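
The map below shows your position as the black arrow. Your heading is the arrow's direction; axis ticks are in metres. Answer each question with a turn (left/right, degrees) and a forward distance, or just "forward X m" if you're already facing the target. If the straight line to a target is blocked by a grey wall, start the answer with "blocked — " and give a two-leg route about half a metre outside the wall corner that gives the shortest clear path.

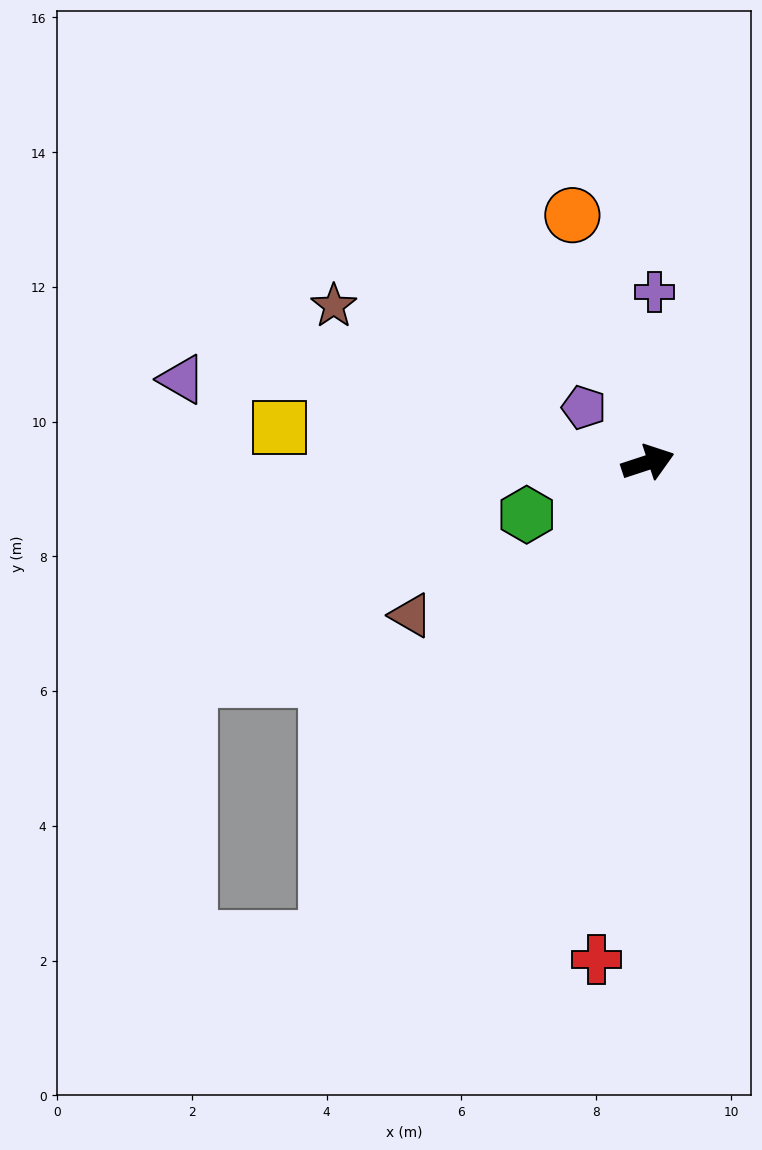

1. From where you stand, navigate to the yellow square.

turn left 156°, forward 5.5 m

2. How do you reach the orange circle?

turn left 89°, forward 3.8 m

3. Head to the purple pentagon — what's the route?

turn left 121°, forward 1.3 m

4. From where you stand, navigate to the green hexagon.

turn right 175°, forward 2.0 m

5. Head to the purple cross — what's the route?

turn left 70°, forward 2.5 m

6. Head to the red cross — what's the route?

turn right 114°, forward 7.4 m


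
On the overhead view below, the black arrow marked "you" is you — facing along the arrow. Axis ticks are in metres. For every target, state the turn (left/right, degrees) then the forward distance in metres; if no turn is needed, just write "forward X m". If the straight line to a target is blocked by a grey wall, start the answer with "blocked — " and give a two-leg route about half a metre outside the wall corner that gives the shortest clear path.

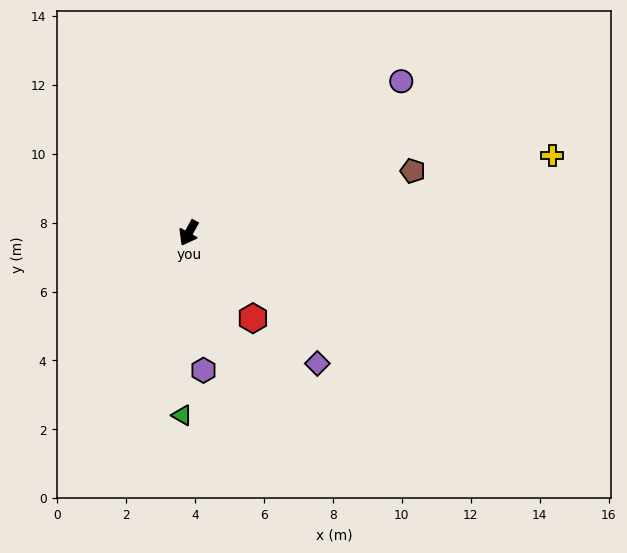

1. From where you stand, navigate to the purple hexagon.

turn left 35°, forward 4.0 m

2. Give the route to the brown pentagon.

turn left 134°, forward 6.7 m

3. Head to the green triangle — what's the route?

turn left 27°, forward 5.3 m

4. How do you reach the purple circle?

turn left 155°, forward 7.6 m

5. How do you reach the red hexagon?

turn left 66°, forward 3.1 m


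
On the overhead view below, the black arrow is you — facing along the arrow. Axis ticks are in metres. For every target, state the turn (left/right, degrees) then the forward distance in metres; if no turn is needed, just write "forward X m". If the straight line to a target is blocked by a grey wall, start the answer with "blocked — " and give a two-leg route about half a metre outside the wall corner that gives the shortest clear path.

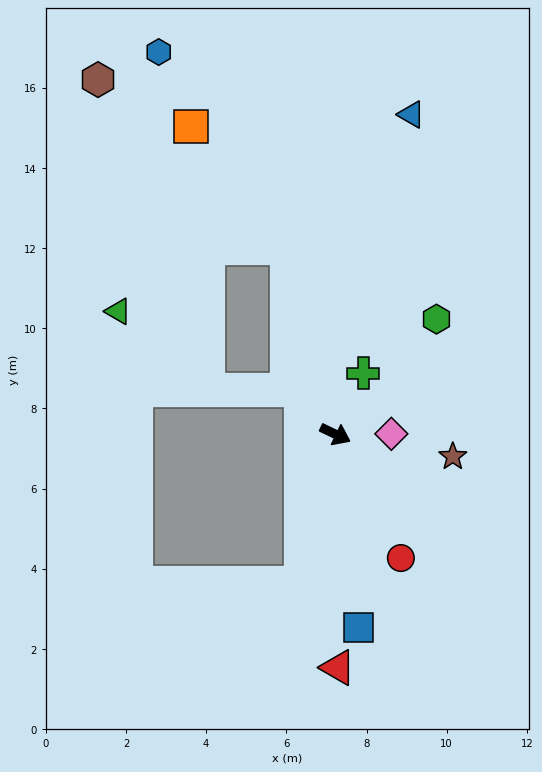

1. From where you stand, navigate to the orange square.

blocked — turn left 130°, forward 4.8 m, then turn left 24°, forward 3.9 m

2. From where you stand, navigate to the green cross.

turn left 91°, forward 1.7 m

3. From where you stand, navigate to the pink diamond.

turn left 26°, forward 1.4 m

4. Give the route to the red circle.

turn right 36°, forward 3.5 m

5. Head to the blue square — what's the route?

turn right 58°, forward 4.9 m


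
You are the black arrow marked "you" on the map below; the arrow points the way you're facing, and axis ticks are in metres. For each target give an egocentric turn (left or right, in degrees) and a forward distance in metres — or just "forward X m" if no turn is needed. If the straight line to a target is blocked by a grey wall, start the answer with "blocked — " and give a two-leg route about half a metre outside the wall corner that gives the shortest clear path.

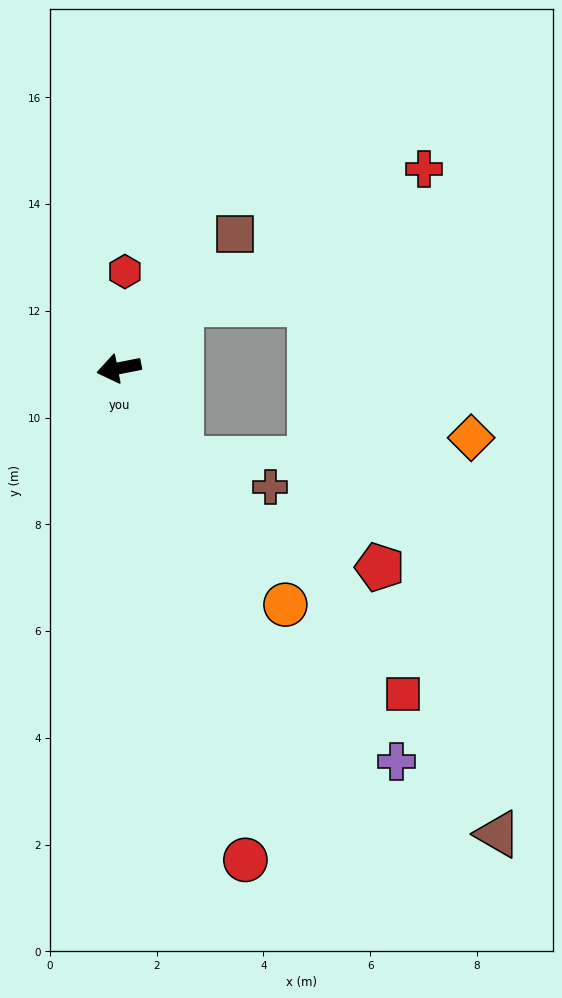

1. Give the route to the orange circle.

turn left 114°, forward 5.4 m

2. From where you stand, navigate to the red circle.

turn left 93°, forward 9.5 m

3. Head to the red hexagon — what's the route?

turn right 105°, forward 1.8 m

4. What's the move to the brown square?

turn right 142°, forward 3.3 m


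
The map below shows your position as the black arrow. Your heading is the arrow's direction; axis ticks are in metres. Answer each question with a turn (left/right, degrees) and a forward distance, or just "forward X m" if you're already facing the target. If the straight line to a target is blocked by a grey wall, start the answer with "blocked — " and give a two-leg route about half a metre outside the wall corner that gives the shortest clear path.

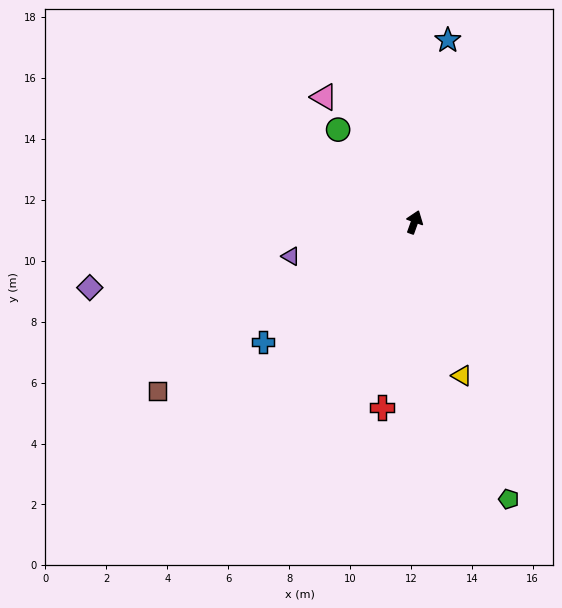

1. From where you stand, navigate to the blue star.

turn left 9°, forward 6.1 m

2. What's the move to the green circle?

turn left 59°, forward 3.9 m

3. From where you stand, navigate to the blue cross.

turn left 148°, forward 6.3 m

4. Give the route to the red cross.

turn right 170°, forward 6.2 m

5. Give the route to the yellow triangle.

turn right 143°, forward 5.3 m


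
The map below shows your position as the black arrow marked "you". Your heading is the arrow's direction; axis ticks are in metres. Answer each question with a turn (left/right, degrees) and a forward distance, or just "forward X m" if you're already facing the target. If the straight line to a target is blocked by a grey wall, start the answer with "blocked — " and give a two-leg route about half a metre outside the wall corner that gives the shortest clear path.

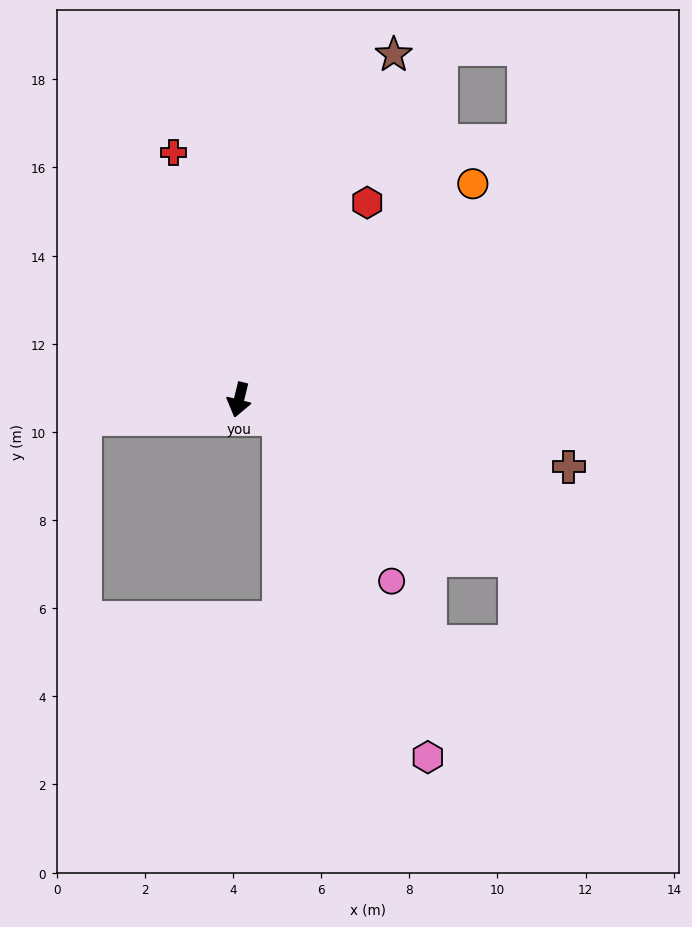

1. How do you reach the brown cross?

turn left 92°, forward 7.6 m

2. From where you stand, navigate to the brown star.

turn left 170°, forward 8.6 m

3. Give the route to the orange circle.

turn left 147°, forward 7.2 m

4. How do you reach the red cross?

turn right 151°, forward 5.8 m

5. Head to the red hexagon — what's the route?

turn left 161°, forward 5.3 m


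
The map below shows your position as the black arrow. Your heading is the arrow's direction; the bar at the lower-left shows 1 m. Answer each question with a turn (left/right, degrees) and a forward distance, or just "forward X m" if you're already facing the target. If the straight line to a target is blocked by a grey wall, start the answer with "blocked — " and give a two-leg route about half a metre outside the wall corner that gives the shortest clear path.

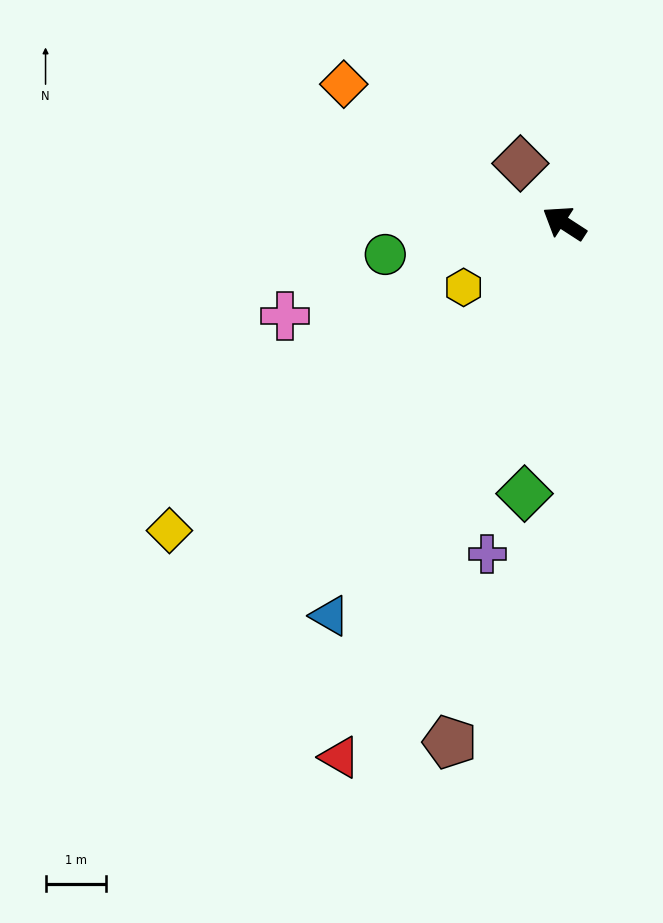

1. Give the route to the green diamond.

turn left 115°, forward 4.5 m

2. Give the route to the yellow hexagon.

turn left 65°, forward 2.0 m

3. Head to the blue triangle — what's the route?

turn left 92°, forward 7.5 m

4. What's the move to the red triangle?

turn left 100°, forward 9.6 m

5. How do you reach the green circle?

turn left 43°, forward 3.0 m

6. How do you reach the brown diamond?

turn right 21°, forward 1.2 m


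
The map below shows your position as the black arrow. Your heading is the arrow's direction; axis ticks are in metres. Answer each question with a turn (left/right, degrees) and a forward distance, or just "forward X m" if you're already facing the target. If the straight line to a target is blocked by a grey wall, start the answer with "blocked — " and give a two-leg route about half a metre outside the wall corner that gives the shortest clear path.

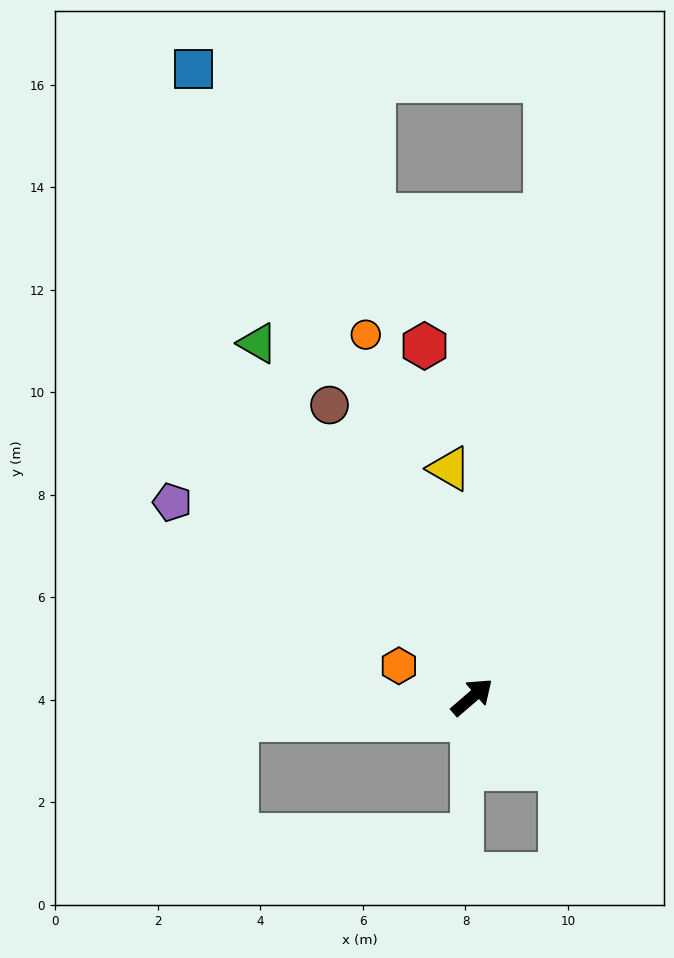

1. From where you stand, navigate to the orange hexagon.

turn left 116°, forward 1.6 m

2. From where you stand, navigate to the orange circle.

turn left 66°, forward 7.4 m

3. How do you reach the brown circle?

turn left 75°, forward 6.3 m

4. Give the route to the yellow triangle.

turn left 55°, forward 4.5 m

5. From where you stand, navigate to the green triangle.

turn left 80°, forward 8.1 m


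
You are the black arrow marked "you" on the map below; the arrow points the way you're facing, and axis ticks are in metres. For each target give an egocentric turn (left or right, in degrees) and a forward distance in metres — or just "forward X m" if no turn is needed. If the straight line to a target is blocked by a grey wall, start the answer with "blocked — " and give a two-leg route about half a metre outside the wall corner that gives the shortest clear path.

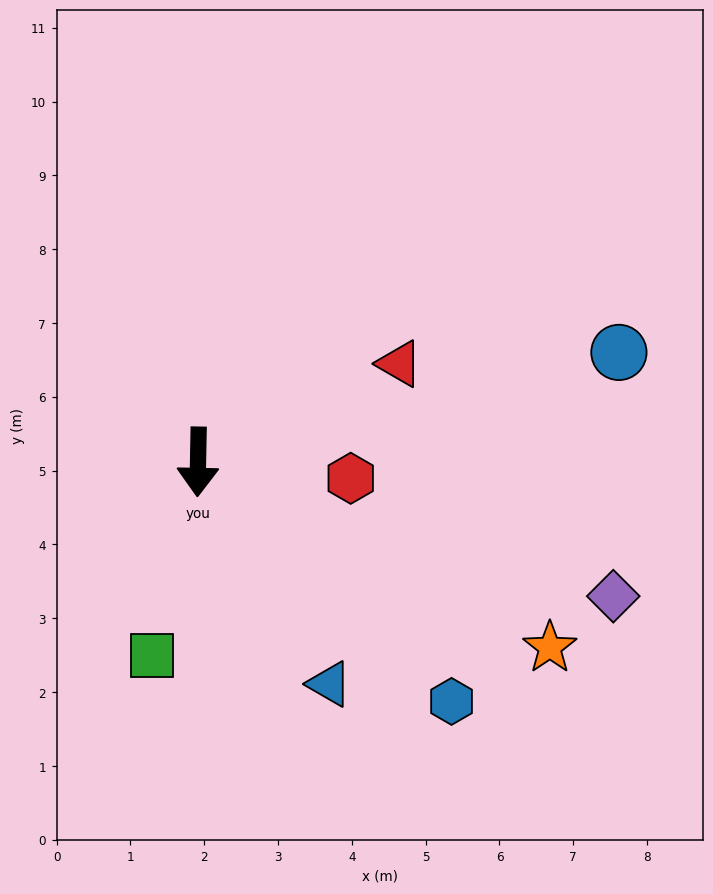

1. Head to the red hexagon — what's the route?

turn left 85°, forward 2.1 m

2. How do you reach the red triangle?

turn left 117°, forward 3.0 m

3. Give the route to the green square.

turn right 12°, forward 2.7 m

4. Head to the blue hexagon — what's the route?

turn left 48°, forward 4.7 m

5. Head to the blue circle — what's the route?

turn left 106°, forward 5.9 m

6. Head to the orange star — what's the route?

turn left 63°, forward 5.4 m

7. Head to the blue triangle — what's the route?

turn left 32°, forward 3.5 m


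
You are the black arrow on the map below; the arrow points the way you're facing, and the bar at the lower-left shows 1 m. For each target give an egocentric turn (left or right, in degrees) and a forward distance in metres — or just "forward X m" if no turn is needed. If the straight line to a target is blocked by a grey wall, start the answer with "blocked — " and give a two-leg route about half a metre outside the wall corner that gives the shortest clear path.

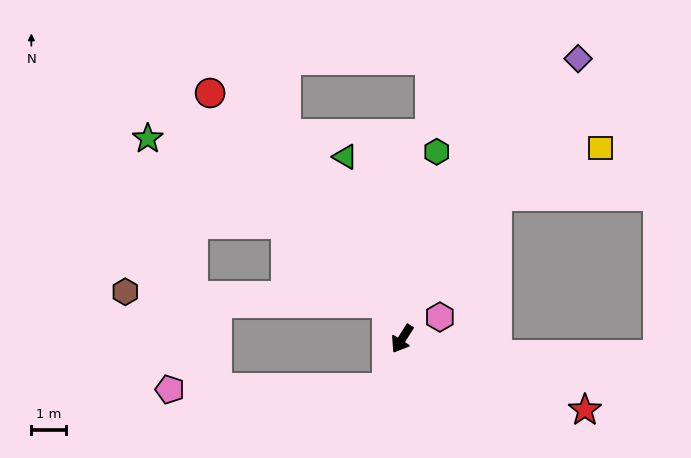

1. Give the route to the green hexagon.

turn right 158°, forward 5.5 m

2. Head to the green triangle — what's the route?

turn right 130°, forward 5.5 m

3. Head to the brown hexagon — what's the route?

blocked — turn right 125°, forward 1.1 m, then turn left 65°, forward 7.5 m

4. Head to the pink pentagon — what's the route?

blocked — turn left 15°, forward 1.5 m, then turn right 72°, forward 6.3 m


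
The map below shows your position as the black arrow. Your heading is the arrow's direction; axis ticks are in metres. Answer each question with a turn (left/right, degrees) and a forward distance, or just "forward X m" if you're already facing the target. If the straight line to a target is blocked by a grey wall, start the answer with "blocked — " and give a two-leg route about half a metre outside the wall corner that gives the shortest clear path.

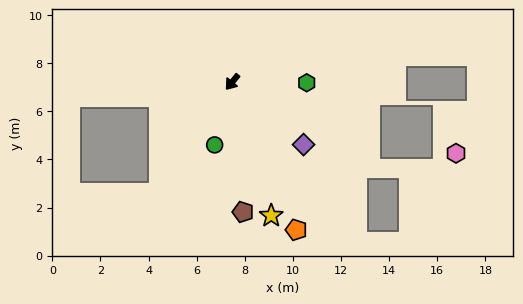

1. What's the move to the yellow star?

turn left 55°, forward 5.8 m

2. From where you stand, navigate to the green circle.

turn left 23°, forward 2.7 m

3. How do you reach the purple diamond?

turn left 88°, forward 3.9 m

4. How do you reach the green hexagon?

turn left 128°, forward 3.1 m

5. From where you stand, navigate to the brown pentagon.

turn left 44°, forward 5.4 m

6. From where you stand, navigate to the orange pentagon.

turn left 62°, forward 6.7 m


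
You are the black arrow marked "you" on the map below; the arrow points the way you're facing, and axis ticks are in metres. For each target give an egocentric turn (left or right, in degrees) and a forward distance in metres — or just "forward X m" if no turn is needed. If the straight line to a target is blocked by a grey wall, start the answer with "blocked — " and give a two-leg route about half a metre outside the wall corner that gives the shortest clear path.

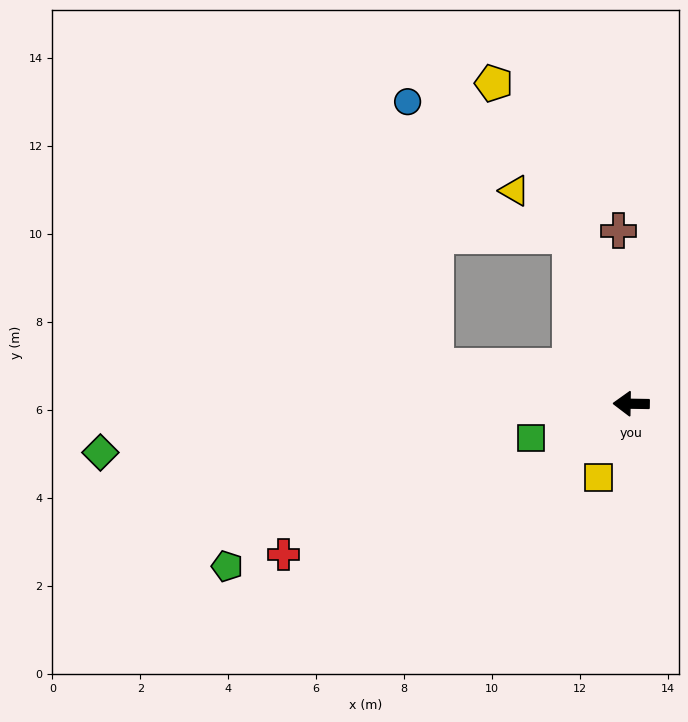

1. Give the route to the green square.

turn left 20°, forward 2.4 m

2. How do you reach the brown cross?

turn right 85°, forward 3.9 m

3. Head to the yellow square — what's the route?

turn left 67°, forward 1.8 m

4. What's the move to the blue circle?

blocked — turn right 10°, forward 4.5 m, then turn right 73°, forward 6.1 m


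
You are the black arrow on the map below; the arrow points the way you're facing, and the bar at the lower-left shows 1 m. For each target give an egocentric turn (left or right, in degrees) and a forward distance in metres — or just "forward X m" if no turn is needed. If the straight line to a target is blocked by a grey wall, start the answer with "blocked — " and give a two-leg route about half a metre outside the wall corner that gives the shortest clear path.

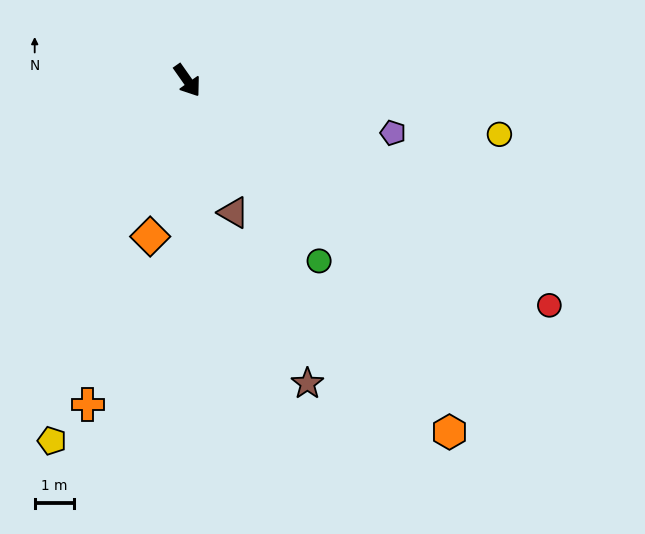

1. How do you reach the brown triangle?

turn right 16°, forward 3.5 m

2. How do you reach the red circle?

turn left 23°, forward 10.8 m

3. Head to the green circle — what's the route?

forward 5.6 m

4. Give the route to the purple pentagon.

turn left 41°, forward 5.4 m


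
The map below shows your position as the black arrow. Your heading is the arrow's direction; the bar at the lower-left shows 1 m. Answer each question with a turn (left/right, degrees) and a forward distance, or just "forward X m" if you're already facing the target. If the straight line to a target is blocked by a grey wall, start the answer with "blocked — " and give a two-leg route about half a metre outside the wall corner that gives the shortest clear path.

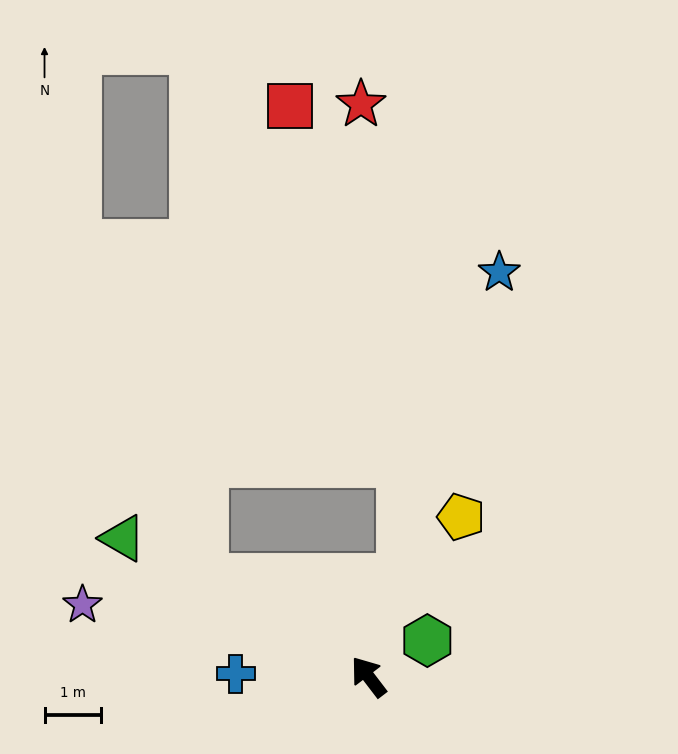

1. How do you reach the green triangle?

turn left 23°, forward 5.0 m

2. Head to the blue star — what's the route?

turn right 55°, forward 7.6 m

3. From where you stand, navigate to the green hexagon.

turn right 96°, forward 1.2 m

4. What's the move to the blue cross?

turn left 51°, forward 2.4 m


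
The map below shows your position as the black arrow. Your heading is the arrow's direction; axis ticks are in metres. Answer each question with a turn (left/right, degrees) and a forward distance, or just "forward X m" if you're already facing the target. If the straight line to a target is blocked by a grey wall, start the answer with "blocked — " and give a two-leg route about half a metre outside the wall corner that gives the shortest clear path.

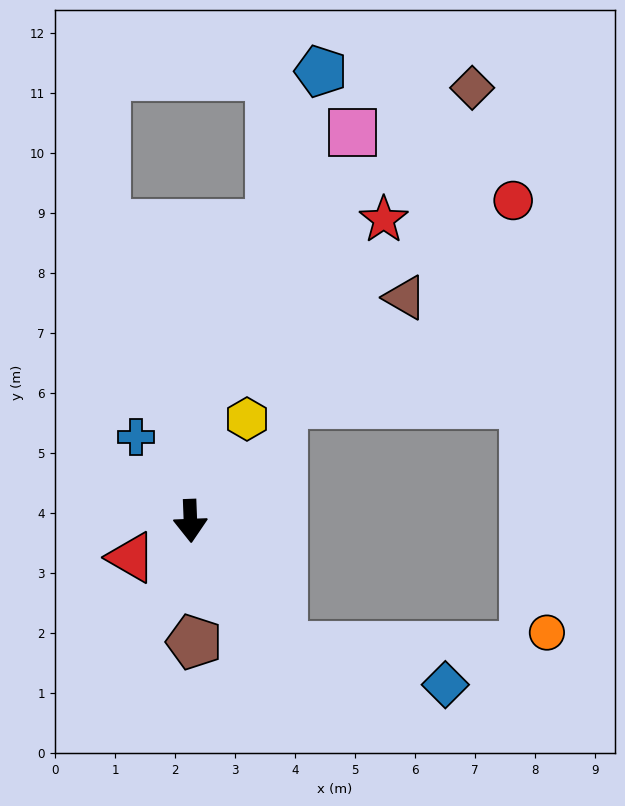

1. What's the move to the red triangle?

turn right 61°, forward 1.2 m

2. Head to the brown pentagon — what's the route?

forward 2.0 m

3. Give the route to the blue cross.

turn right 149°, forward 1.7 m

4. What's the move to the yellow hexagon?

turn left 149°, forward 1.9 m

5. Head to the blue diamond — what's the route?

blocked — turn left 34°, forward 2.6 m, then turn left 41°, forward 2.8 m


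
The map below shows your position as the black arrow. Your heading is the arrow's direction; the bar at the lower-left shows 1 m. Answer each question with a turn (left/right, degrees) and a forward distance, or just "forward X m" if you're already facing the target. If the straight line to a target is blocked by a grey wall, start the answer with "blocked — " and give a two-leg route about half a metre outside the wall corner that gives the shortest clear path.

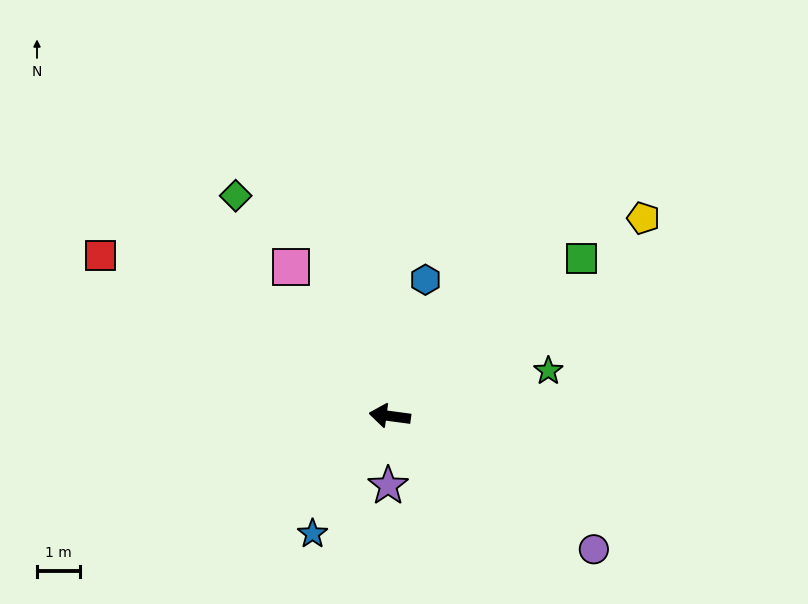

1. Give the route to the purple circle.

turn left 154°, forward 5.6 m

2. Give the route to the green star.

turn right 156°, forward 3.8 m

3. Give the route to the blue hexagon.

turn right 97°, forward 3.3 m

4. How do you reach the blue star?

turn left 64°, forward 3.3 m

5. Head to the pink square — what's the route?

turn right 49°, forward 4.1 m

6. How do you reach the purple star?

turn left 96°, forward 1.6 m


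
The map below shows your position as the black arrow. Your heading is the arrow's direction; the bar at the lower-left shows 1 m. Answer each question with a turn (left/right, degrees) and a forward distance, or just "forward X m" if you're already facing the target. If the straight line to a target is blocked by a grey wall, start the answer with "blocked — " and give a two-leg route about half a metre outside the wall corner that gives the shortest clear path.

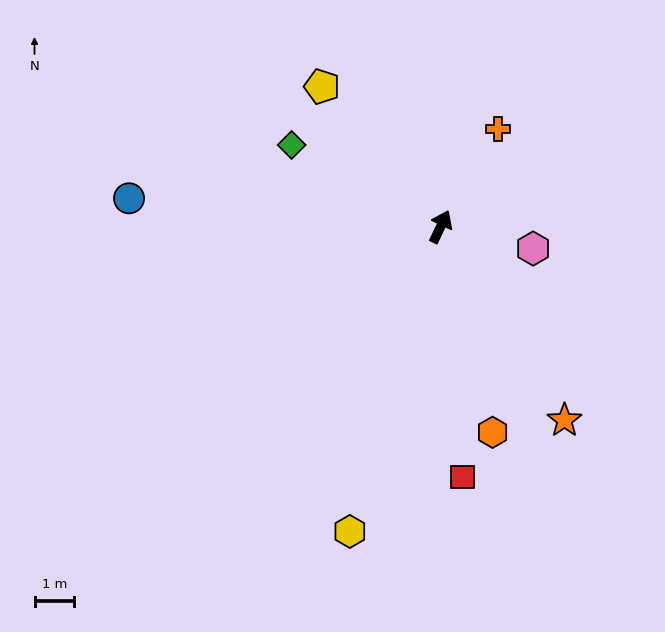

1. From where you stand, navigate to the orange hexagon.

turn right 141°, forward 5.3 m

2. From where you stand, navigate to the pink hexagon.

turn right 78°, forward 2.4 m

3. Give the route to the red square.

turn right 150°, forward 6.3 m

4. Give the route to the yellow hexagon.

turn right 171°, forward 8.0 m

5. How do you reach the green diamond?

turn left 87°, forward 4.3 m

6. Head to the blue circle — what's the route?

turn left 110°, forward 7.8 m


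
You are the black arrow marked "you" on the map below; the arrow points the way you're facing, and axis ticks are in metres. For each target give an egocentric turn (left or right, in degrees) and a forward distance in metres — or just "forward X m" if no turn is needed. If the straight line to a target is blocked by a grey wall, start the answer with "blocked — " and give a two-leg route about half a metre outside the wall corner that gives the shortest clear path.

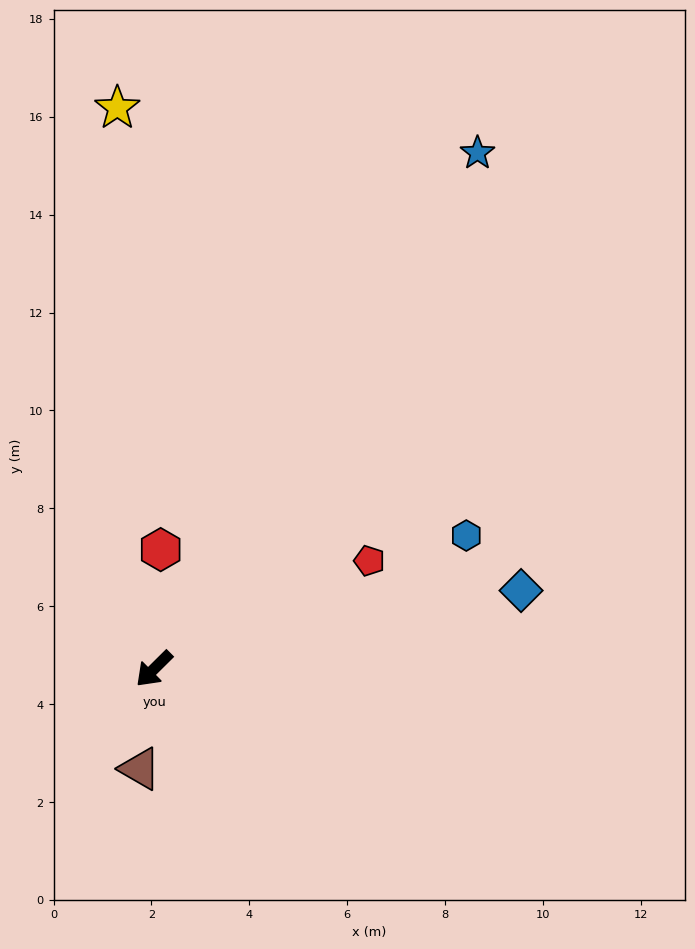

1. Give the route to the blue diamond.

turn left 147°, forward 7.7 m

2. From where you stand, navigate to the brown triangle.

turn left 37°, forward 2.1 m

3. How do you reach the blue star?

turn right 167°, forward 12.4 m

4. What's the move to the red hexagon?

turn right 138°, forward 2.4 m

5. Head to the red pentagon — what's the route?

turn left 162°, forward 4.9 m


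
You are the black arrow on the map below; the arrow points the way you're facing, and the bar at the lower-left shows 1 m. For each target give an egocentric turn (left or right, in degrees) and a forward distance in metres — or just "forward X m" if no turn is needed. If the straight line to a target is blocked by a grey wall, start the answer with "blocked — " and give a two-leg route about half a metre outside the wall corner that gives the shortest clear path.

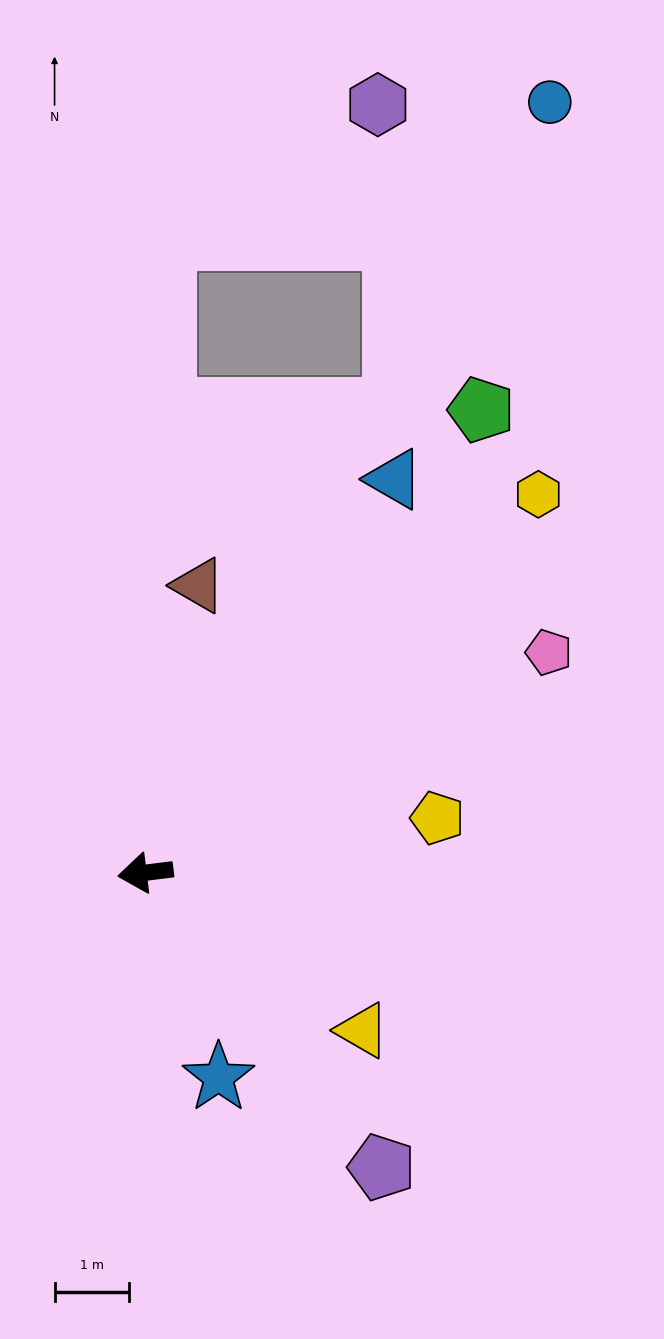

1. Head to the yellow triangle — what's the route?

turn left 137°, forward 3.6 m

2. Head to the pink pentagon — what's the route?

turn right 158°, forward 6.2 m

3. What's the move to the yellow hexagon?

turn right 143°, forward 7.3 m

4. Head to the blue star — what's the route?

turn left 103°, forward 2.9 m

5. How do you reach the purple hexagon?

blocked — turn right 99°, forward 8.5 m, then turn right 56°, forward 3.4 m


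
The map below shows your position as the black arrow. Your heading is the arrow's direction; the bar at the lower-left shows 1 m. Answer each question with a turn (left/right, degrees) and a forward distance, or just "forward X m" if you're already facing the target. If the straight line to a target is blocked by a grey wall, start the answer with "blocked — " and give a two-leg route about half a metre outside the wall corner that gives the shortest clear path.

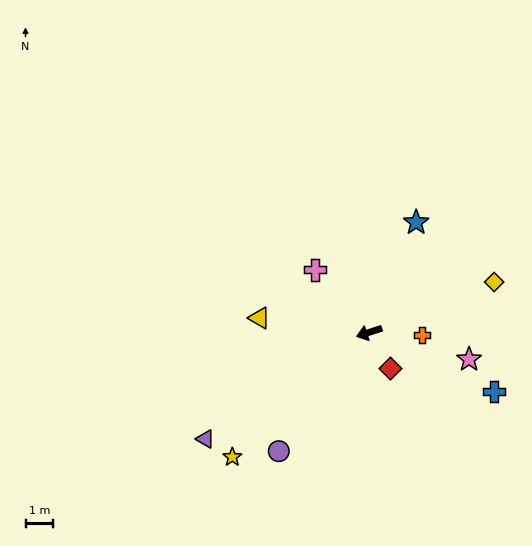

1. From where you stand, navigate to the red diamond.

turn left 102°, forward 1.5 m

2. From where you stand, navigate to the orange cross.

turn left 159°, forward 1.9 m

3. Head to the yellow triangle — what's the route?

turn right 26°, forward 4.0 m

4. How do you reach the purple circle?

turn left 35°, forward 5.4 m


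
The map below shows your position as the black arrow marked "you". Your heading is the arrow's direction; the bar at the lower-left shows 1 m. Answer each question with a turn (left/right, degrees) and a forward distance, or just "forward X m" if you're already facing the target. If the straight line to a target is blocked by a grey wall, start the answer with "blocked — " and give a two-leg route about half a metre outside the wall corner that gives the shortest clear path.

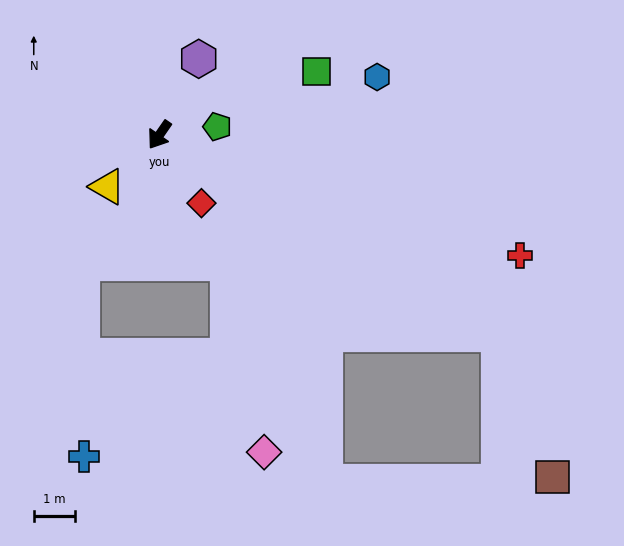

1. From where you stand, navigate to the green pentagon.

turn left 133°, forward 1.4 m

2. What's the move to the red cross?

turn left 106°, forward 9.3 m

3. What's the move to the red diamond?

turn left 66°, forward 2.0 m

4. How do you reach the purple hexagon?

turn right 173°, forward 2.1 m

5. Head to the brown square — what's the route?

blocked — turn left 94°, forward 9.6 m, then turn right 39°, forward 3.7 m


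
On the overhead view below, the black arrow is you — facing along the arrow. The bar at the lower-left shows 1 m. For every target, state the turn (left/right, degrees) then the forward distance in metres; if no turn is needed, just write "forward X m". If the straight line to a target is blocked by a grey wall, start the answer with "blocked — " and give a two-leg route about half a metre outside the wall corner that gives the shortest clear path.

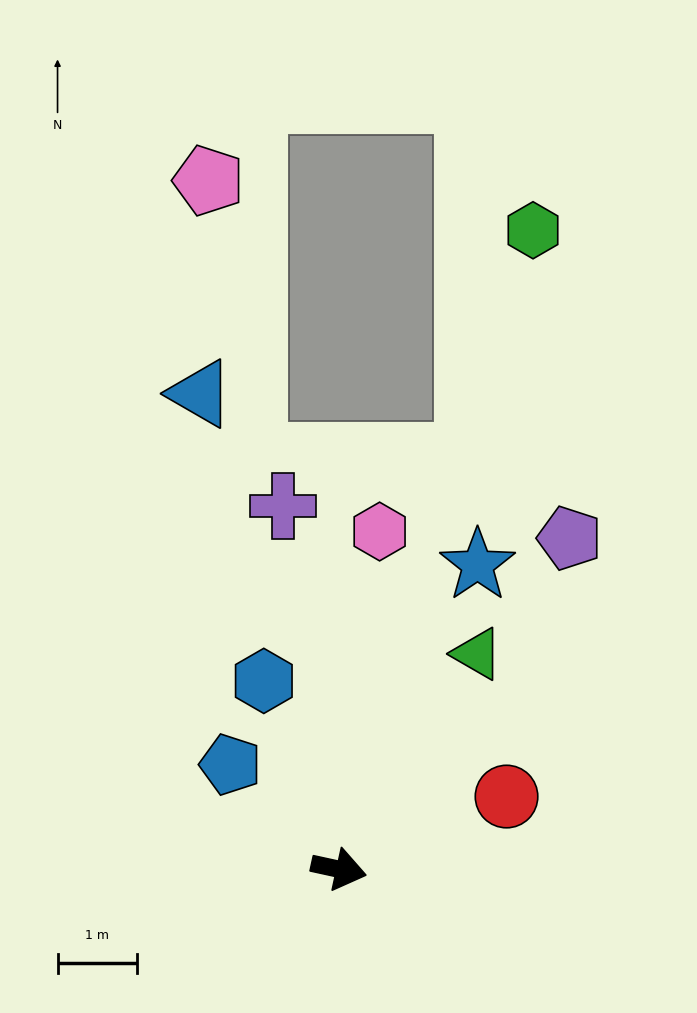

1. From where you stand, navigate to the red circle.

turn left 36°, forward 2.3 m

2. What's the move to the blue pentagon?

turn left 148°, forward 1.9 m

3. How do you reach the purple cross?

turn left 111°, forward 4.6 m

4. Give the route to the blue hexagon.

turn left 124°, forward 2.6 m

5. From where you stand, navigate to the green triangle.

turn left 70°, forward 3.2 m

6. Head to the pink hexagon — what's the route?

turn left 95°, forward 4.3 m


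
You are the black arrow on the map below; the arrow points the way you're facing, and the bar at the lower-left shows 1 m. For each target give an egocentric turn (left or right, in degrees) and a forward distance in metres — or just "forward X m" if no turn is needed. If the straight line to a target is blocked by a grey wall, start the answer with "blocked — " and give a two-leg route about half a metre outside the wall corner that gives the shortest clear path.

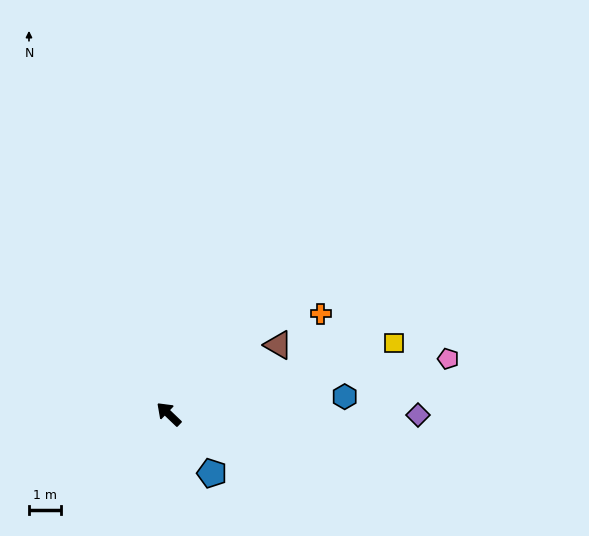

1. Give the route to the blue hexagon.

turn right 131°, forward 5.6 m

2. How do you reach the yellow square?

turn right 119°, forward 7.5 m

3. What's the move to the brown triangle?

turn right 104°, forward 4.1 m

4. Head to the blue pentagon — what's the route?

turn left 170°, forward 2.3 m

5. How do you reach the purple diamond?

turn right 136°, forward 7.9 m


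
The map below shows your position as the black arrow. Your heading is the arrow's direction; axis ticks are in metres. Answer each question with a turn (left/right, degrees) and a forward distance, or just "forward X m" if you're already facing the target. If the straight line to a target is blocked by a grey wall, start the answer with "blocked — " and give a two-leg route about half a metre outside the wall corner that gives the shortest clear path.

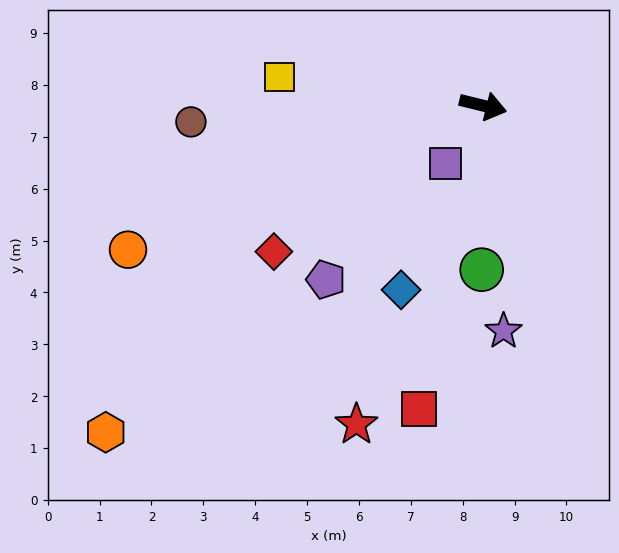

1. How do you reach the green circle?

turn right 77°, forward 3.2 m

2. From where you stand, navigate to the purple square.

turn right 109°, forward 1.3 m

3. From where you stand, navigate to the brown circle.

turn right 163°, forward 5.6 m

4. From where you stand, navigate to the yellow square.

turn right 174°, forward 4.0 m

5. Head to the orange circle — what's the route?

turn right 144°, forward 7.4 m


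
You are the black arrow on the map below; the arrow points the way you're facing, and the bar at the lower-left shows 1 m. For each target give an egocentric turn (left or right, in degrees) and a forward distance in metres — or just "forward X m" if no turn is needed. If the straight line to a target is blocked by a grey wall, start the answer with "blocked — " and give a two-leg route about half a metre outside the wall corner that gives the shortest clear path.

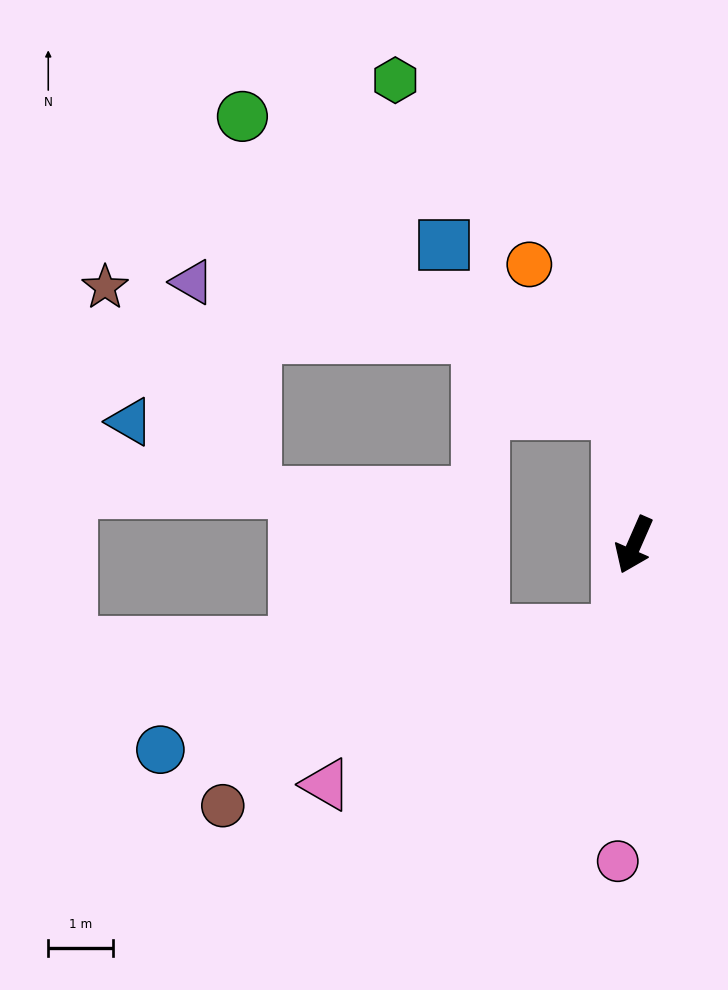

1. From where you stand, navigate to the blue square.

blocked — turn right 150°, forward 2.1 m, then turn left 40°, forward 3.8 m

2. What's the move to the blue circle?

blocked — turn left 14°, forward 1.4 m, then turn right 66°, forward 7.4 m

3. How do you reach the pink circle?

turn left 21°, forward 4.9 m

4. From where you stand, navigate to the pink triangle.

blocked — turn left 14°, forward 1.4 m, then turn right 53°, forward 5.1 m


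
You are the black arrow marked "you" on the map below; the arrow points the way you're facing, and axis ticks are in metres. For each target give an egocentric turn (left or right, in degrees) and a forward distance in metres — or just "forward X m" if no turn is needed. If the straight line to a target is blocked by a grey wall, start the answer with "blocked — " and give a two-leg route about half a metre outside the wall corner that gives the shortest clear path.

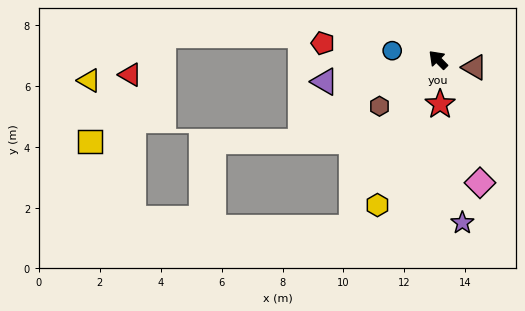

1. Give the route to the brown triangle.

turn right 146°, forward 1.2 m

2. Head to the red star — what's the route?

turn left 138°, forward 1.5 m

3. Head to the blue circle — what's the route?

turn left 34°, forward 1.5 m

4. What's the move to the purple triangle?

turn left 56°, forward 3.8 m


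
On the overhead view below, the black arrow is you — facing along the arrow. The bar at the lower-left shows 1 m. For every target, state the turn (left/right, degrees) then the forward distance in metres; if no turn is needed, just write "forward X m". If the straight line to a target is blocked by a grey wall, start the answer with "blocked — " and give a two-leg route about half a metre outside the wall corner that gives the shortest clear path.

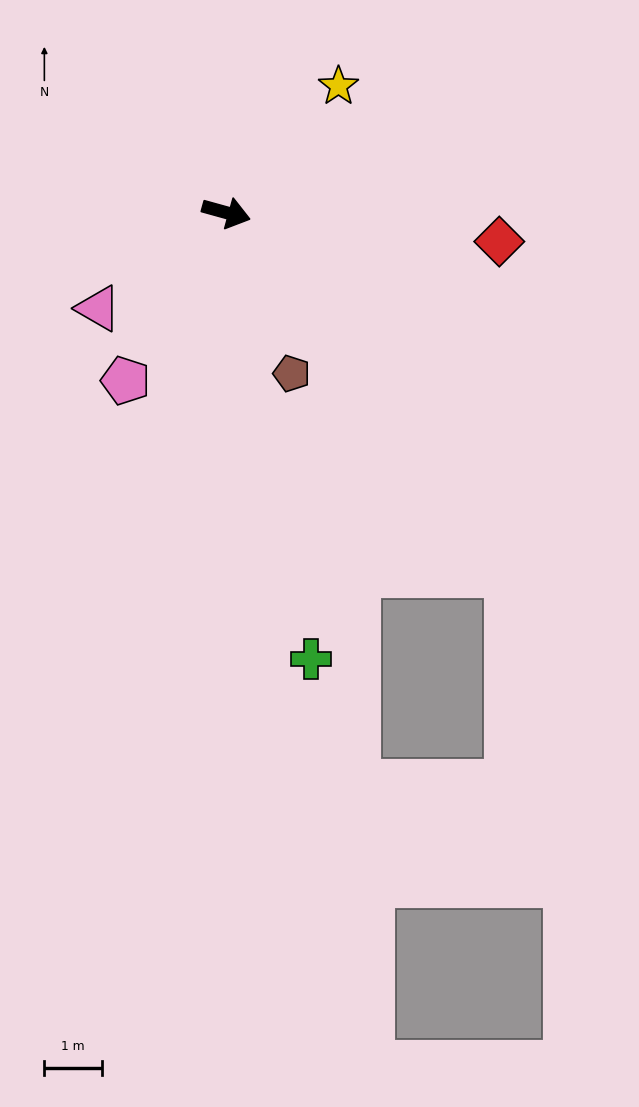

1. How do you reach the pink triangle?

turn right 128°, forward 2.8 m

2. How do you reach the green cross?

turn right 64°, forward 7.9 m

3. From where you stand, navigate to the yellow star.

turn left 64°, forward 2.9 m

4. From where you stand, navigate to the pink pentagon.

turn right 105°, forward 3.4 m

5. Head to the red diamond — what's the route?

turn left 9°, forward 4.8 m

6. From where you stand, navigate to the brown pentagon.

turn right 52°, forward 3.0 m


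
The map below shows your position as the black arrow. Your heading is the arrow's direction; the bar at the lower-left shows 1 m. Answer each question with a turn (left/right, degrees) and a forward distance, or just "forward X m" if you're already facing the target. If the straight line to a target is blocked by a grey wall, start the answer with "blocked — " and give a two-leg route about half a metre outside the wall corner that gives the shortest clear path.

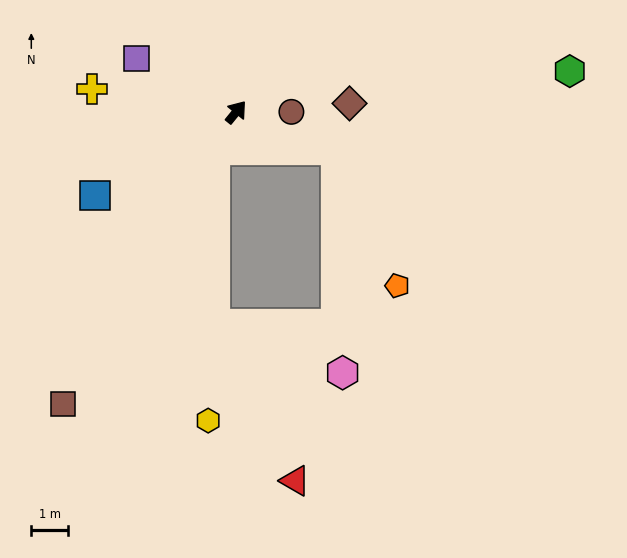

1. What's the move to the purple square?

turn left 101°, forward 3.1 m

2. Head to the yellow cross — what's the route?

turn left 120°, forward 4.0 m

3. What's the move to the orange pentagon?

blocked — turn right 71°, forward 2.9 m, then turn right 46°, forward 4.0 m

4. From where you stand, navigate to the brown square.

turn right 172°, forward 9.2 m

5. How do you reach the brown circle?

turn right 51°, forward 1.5 m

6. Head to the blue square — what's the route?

turn left 160°, forward 4.5 m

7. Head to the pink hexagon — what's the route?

blocked — turn right 71°, forward 2.9 m, then turn right 68°, forward 6.1 m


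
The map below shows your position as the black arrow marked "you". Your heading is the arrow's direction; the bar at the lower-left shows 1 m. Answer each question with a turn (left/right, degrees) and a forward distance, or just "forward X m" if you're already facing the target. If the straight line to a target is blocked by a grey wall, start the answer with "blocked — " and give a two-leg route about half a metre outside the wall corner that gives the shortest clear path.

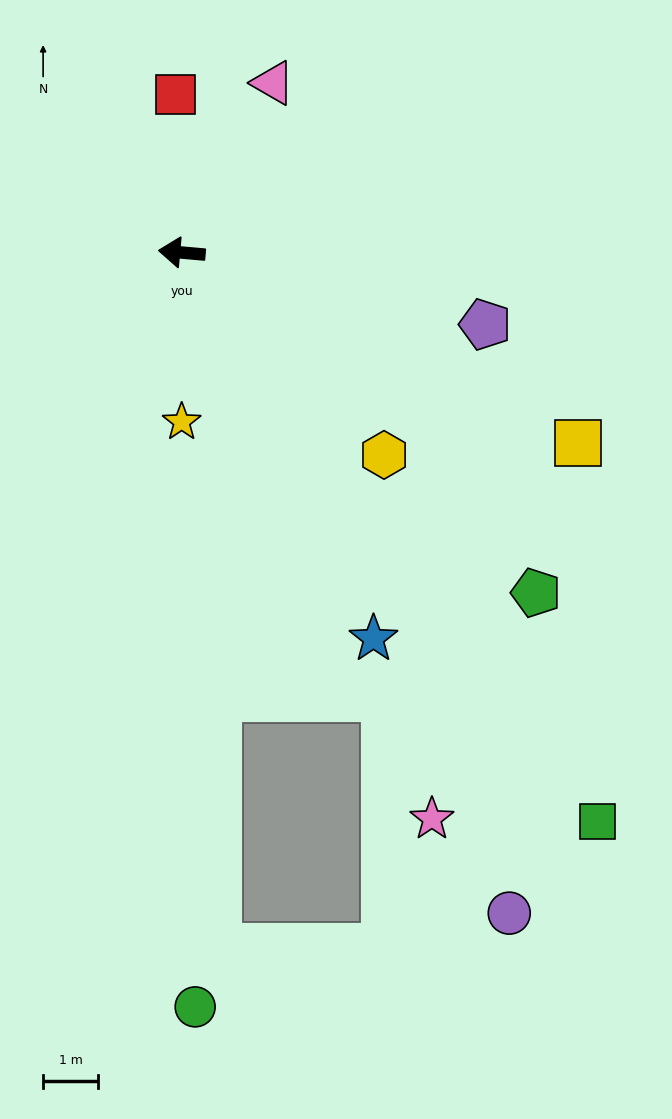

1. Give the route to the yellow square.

turn left 159°, forward 7.9 m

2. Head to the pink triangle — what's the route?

turn right 113°, forward 3.5 m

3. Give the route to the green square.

turn left 131°, forward 12.7 m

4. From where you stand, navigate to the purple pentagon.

turn left 172°, forward 5.6 m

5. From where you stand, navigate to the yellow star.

turn left 95°, forward 3.1 m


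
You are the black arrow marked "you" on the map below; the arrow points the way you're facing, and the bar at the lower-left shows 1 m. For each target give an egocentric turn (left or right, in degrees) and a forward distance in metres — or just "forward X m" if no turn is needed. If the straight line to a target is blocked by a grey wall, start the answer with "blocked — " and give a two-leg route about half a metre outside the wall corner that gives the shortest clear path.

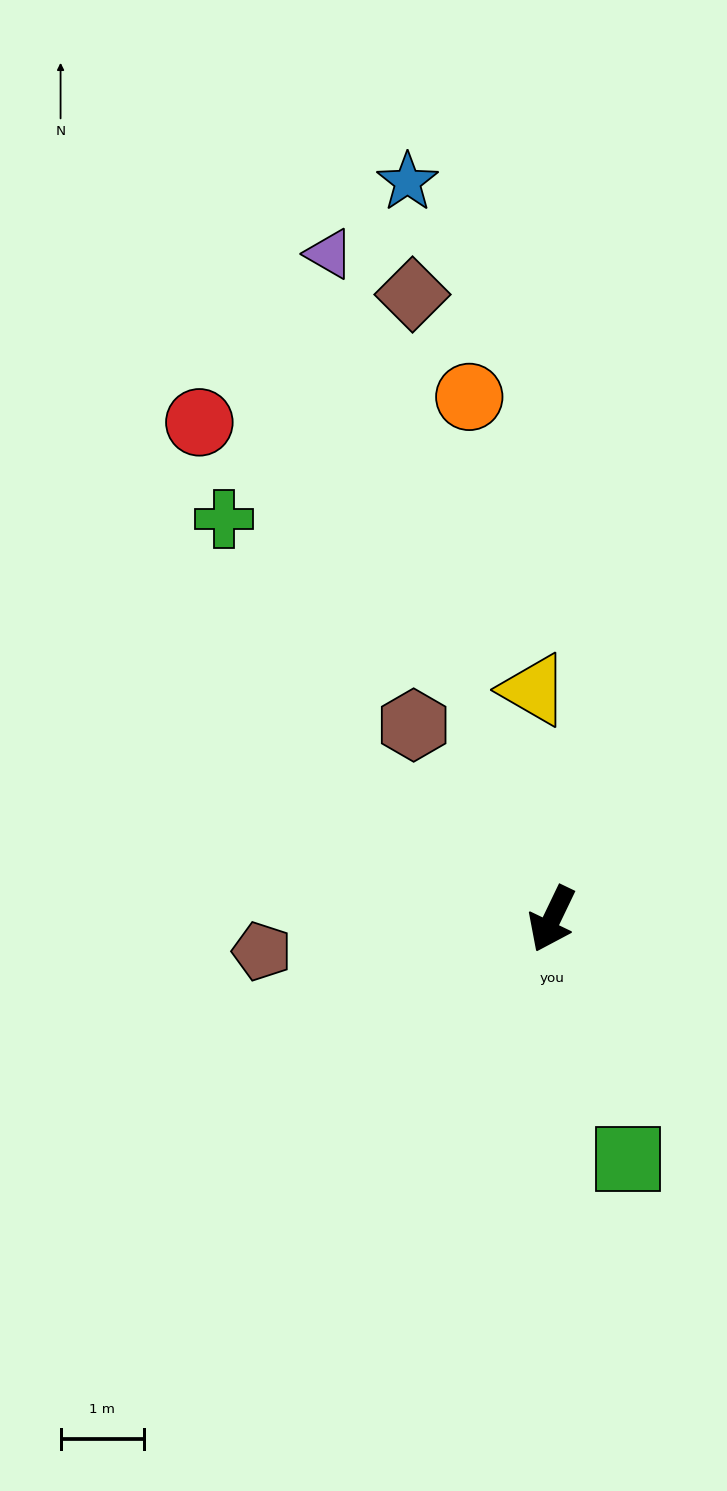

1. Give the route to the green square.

turn left 43°, forward 3.0 m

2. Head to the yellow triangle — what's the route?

turn right 150°, forward 2.8 m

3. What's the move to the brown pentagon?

turn right 58°, forward 3.5 m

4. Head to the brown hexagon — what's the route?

turn right 119°, forward 2.9 m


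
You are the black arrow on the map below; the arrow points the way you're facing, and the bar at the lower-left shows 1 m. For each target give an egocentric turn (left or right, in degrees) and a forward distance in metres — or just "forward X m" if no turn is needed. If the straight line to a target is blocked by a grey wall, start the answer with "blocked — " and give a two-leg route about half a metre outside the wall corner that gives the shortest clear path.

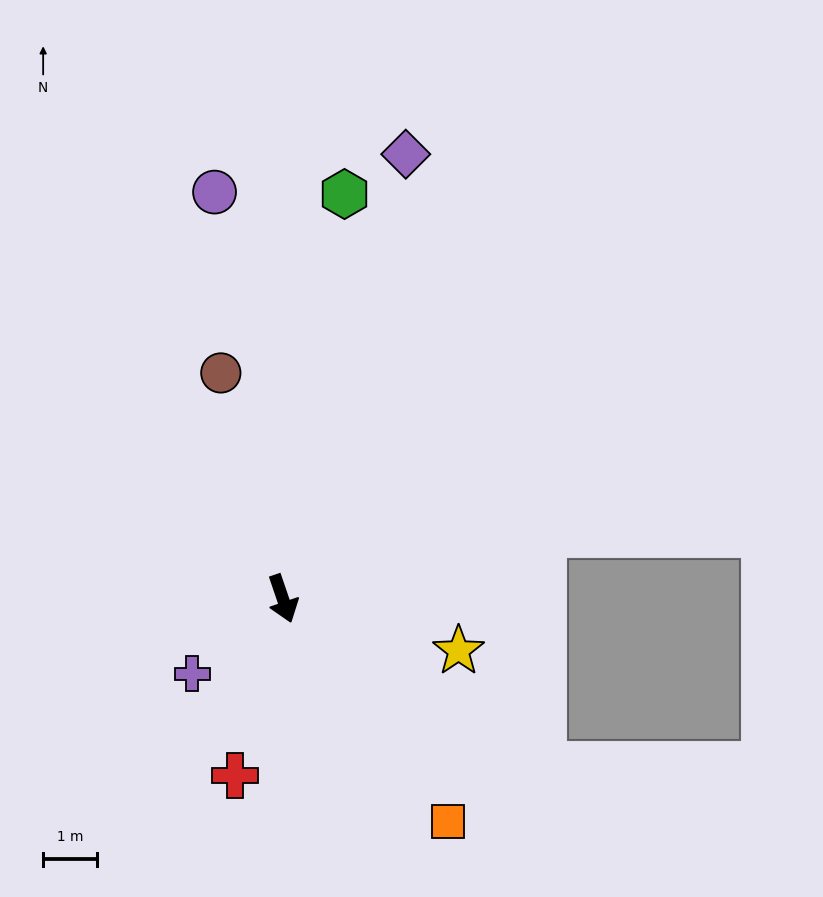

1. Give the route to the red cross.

turn right 34°, forward 3.4 m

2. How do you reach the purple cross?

turn right 69°, forward 2.2 m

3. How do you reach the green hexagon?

turn left 153°, forward 7.6 m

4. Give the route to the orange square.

turn left 18°, forward 5.2 m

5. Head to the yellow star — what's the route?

turn left 55°, forward 3.4 m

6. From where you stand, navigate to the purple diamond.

turn left 146°, forward 8.6 m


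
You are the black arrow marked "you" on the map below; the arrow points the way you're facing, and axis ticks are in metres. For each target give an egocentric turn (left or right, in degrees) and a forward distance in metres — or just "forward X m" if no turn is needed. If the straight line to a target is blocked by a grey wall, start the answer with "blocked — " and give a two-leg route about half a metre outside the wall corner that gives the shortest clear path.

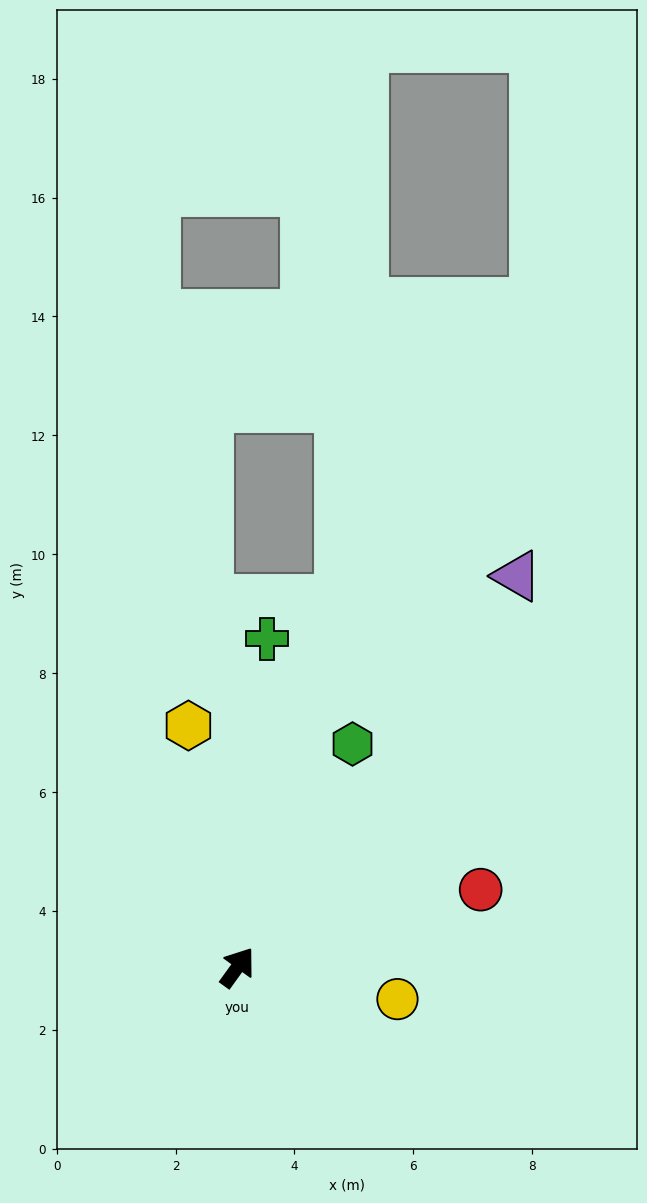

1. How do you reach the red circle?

turn right 37°, forward 4.3 m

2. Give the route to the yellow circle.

turn right 65°, forward 2.7 m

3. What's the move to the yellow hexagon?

turn left 47°, forward 4.1 m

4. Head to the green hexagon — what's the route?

turn left 9°, forward 4.2 m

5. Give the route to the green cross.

turn left 31°, forward 5.6 m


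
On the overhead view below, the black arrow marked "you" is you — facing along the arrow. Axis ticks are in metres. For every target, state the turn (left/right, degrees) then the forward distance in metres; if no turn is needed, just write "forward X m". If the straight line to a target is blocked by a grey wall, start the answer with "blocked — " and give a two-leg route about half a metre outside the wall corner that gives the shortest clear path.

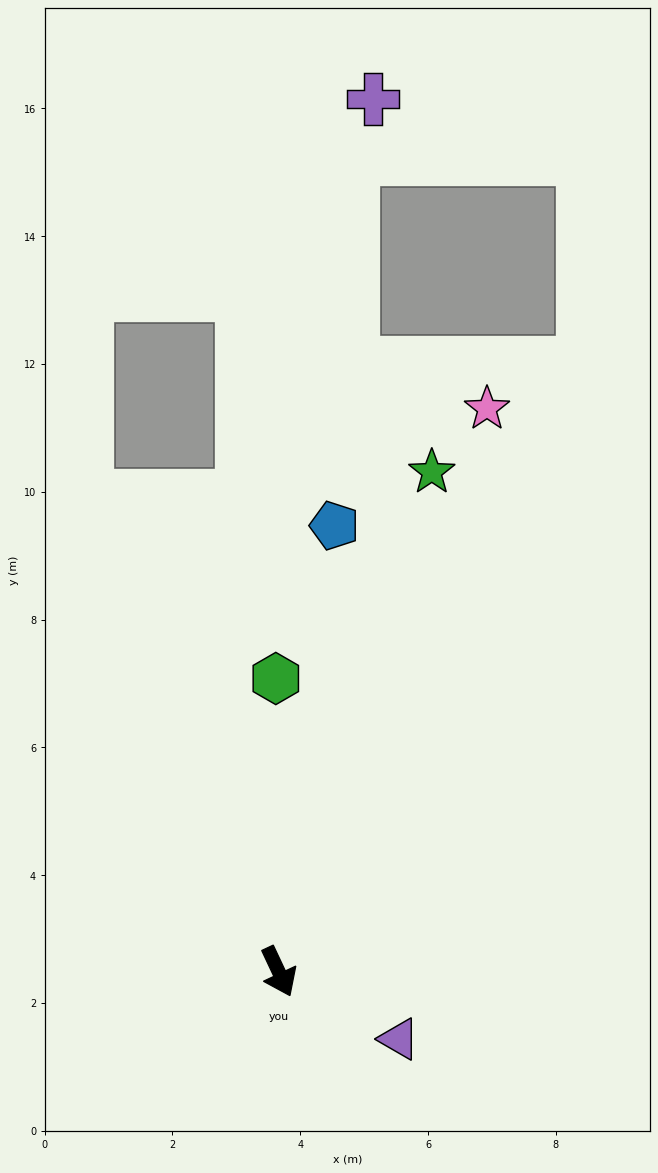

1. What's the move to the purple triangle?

turn left 36°, forward 2.2 m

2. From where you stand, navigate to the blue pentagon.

turn left 148°, forward 7.0 m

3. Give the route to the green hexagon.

turn left 155°, forward 4.6 m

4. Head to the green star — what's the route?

turn left 138°, forward 8.2 m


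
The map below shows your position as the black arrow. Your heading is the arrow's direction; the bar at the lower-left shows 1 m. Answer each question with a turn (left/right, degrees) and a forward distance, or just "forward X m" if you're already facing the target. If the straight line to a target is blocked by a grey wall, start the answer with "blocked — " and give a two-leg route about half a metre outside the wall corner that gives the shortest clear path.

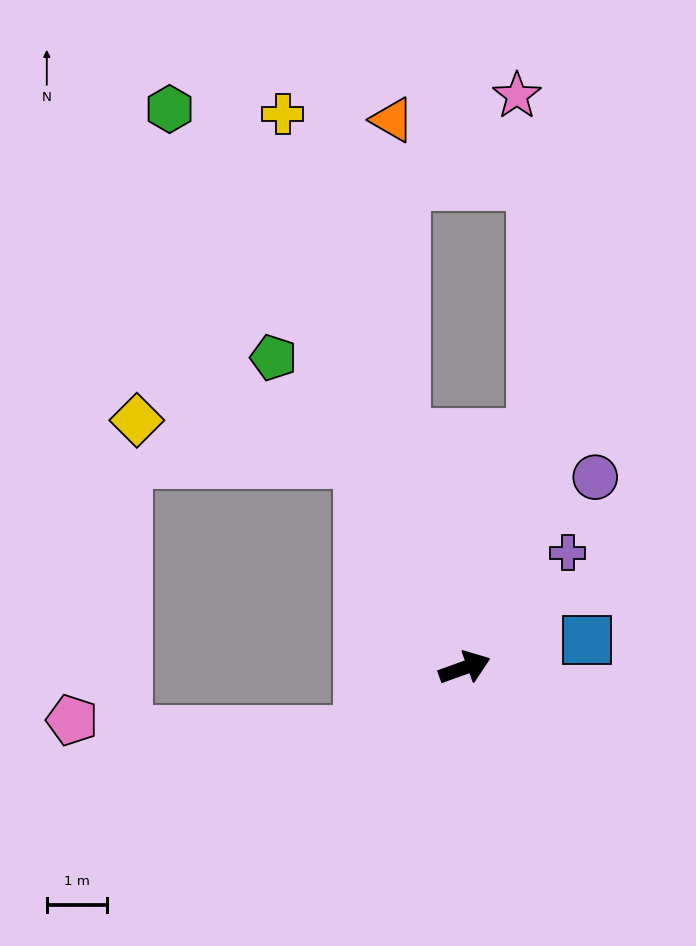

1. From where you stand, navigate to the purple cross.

turn left 28°, forward 2.6 m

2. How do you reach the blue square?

turn right 7°, forward 2.1 m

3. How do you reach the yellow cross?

turn left 88°, forward 9.7 m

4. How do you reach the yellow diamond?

blocked — turn left 98°, forward 3.8 m, then turn left 51°, forward 3.8 m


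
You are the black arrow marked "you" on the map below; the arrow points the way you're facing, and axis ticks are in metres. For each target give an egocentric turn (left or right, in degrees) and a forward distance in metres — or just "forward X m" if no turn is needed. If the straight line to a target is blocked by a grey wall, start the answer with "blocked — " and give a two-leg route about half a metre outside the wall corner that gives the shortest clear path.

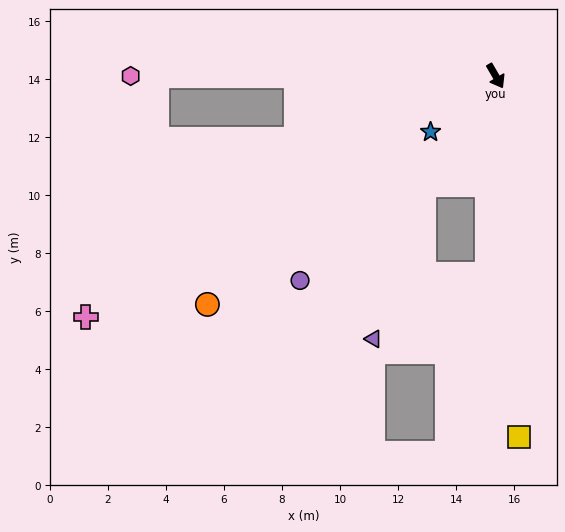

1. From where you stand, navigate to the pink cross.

turn right 90°, forward 16.4 m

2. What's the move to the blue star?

turn right 79°, forward 3.0 m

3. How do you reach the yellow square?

turn right 26°, forward 12.5 m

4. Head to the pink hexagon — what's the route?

turn right 120°, forward 12.6 m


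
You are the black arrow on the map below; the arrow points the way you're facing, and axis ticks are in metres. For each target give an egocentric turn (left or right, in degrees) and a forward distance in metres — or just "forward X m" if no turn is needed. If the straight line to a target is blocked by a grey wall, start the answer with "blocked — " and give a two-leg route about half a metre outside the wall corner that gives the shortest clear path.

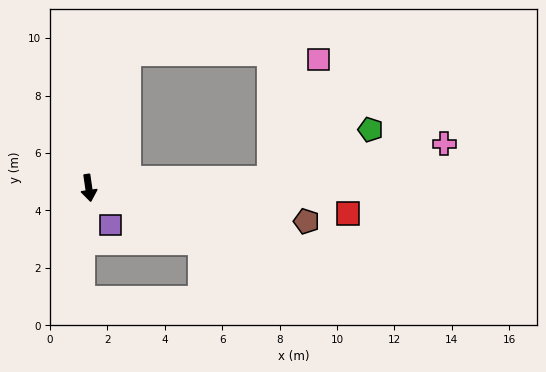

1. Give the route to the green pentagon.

blocked — turn left 85°, forward 6.3 m, then turn left 22°, forward 3.9 m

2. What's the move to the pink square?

blocked — turn left 85°, forward 6.3 m, then turn left 64°, forward 4.5 m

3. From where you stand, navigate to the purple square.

turn left 22°, forward 1.5 m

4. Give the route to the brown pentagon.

turn left 73°, forward 7.7 m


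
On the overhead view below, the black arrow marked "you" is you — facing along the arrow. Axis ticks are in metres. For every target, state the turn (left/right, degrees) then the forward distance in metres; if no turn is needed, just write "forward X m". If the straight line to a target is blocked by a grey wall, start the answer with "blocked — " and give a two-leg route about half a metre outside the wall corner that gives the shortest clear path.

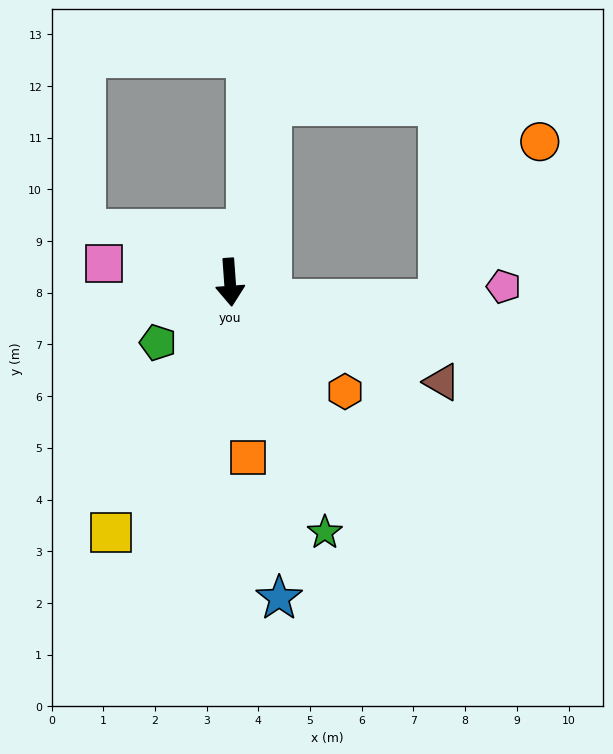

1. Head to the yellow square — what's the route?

turn right 30°, forward 5.4 m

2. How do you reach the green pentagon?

turn right 54°, forward 1.8 m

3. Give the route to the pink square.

turn right 103°, forward 2.5 m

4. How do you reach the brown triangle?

turn left 61°, forward 4.5 m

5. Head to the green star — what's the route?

turn left 17°, forward 5.2 m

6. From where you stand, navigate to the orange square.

forward 3.4 m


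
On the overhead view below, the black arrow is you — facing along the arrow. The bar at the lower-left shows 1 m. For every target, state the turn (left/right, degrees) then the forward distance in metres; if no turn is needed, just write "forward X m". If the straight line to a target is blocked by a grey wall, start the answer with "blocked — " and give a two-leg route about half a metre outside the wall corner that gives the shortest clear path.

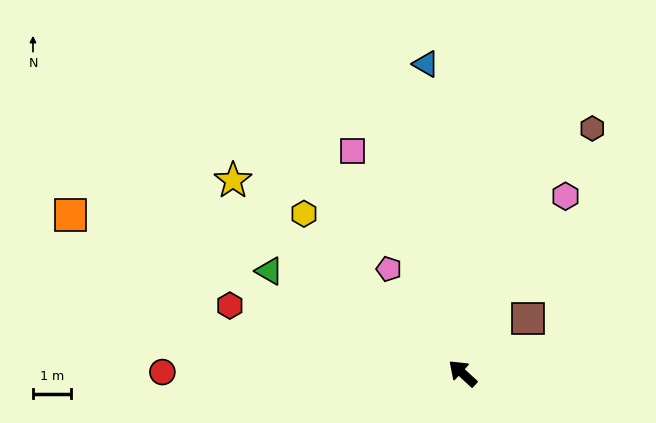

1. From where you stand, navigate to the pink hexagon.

turn right 78°, forward 5.4 m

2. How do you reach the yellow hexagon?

turn right 3°, forward 5.9 m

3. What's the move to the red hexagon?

turn left 26°, forward 6.4 m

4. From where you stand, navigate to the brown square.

turn right 97°, forward 2.2 m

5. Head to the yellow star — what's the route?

turn left 3°, forward 7.9 m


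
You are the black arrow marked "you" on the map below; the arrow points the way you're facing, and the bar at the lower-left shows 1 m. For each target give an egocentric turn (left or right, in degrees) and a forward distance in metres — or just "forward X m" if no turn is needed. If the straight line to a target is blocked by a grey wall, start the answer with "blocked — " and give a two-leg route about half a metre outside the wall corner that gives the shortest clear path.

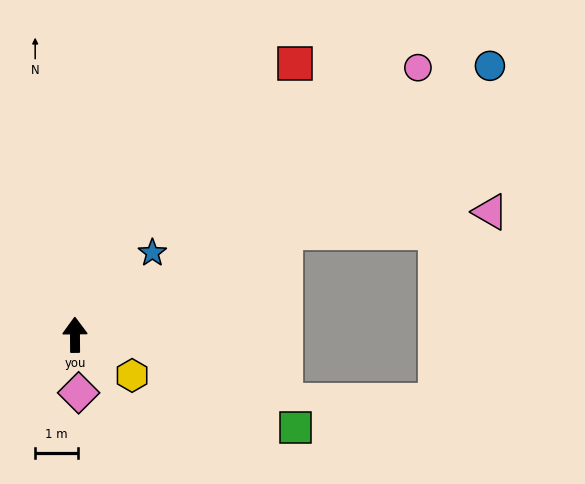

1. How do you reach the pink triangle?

blocked — turn right 64°, forward 5.4 m, then turn right 21°, forward 4.8 m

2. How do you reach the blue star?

turn right 44°, forward 2.6 m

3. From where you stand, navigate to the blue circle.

turn right 58°, forward 11.4 m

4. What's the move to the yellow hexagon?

turn right 126°, forward 1.6 m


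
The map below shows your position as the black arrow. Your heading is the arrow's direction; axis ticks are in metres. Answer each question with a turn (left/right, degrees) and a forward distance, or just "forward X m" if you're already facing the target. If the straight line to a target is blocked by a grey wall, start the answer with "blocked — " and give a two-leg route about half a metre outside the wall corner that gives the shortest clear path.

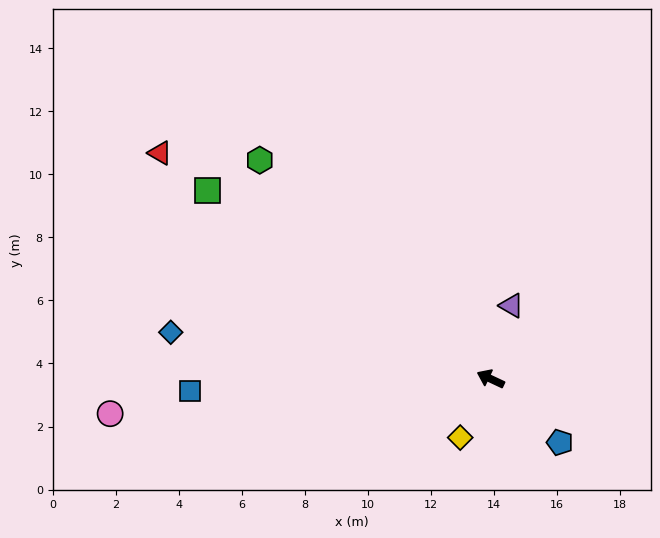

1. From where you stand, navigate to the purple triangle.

turn right 81°, forward 2.4 m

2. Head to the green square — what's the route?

turn right 8°, forward 10.8 m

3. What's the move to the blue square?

turn left 28°, forward 9.5 m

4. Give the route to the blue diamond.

turn left 17°, forward 10.3 m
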